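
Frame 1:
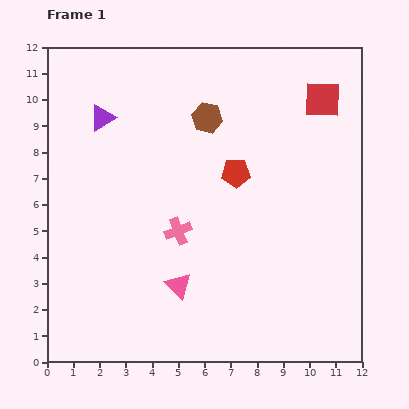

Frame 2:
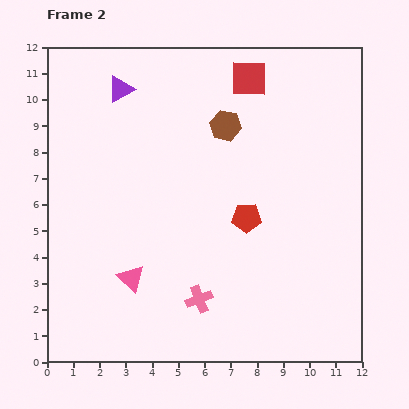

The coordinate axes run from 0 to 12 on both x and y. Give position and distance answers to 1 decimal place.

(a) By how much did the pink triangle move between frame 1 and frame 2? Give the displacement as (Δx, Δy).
(-1.8, 0.3)

The pink triangle was at (5.0, 2.9) in frame 1 and (3.2, 3.2) in frame 2.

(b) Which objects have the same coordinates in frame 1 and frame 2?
none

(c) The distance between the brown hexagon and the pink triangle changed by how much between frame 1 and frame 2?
+0.3

Distance in frame 1: 6.5. Distance in frame 2: 6.8.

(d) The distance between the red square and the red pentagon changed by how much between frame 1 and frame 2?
+1.0

Distance in frame 1: 4.3. Distance in frame 2: 5.3.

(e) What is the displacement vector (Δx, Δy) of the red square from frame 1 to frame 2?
(-2.8, 0.8)

The red square was at (10.5, 10.0) in frame 1 and (7.7, 10.8) in frame 2.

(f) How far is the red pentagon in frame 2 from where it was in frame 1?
1.7

The red pentagon moved from (7.2, 7.2) to (7.6, 5.5), a distance of √(0.4² + 1.7²) ≈ 1.7.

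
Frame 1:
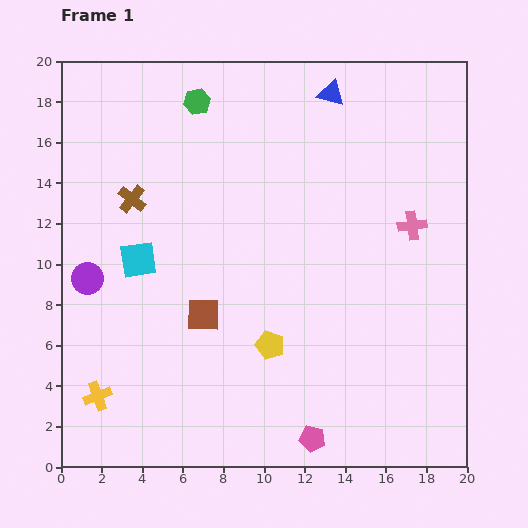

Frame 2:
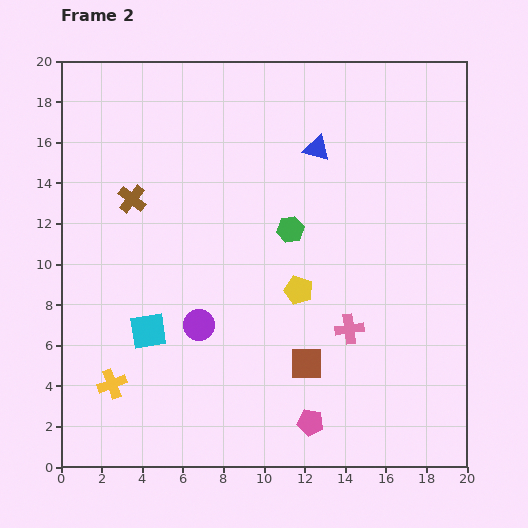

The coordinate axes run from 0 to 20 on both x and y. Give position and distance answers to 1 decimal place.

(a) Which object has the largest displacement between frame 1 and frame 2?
the green hexagon

(moved 7.8; next 6.0)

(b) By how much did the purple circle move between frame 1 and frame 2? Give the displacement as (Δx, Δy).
(5.5, -2.3)

The purple circle was at (1.3, 9.3) in frame 1 and (6.8, 7.0) in frame 2.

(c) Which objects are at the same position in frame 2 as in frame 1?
the brown cross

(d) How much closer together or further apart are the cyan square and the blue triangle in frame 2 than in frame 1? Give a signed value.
-0.3

Distance in frame 1: 12.5. Distance in frame 2: 12.2.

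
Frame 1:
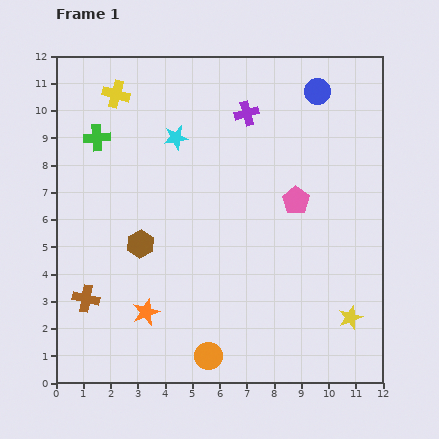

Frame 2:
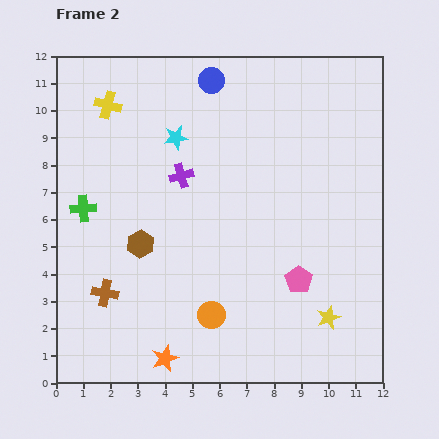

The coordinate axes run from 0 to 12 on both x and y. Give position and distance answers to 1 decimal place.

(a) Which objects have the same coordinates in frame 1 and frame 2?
the brown hexagon, the cyan star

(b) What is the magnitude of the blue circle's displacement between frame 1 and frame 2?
3.9

The blue circle moved from (9.6, 10.7) to (5.7, 11.1), a distance of √(3.9² + 0.4²) ≈ 3.9.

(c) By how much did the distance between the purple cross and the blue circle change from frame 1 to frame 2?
+1.0

Distance in frame 1: 2.7. Distance in frame 2: 3.7.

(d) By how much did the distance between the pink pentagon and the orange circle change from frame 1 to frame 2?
-3.0

Distance in frame 1: 6.5. Distance in frame 2: 3.5.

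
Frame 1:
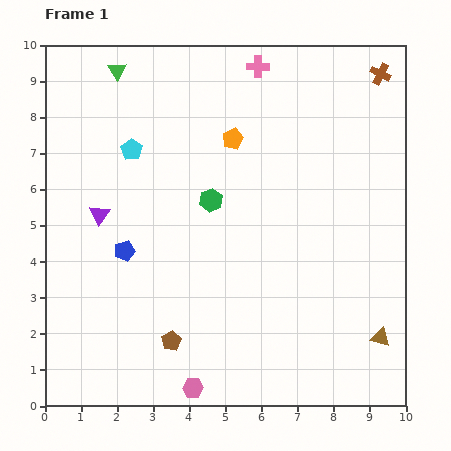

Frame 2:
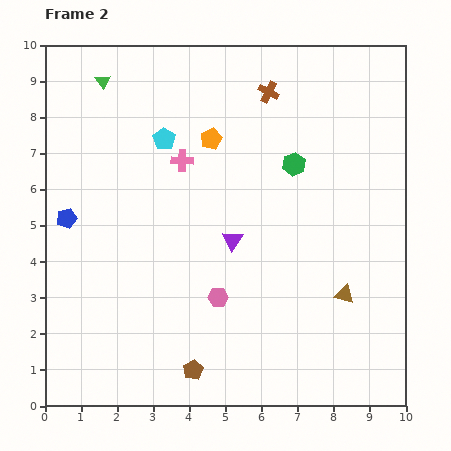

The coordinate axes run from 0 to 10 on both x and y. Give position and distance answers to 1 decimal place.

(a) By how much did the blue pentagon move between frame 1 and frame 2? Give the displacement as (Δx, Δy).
(-1.6, 0.9)

The blue pentagon was at (2.2, 4.3) in frame 1 and (0.6, 5.2) in frame 2.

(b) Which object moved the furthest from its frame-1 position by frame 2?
the purple triangle

(moved 3.8; next 3.3)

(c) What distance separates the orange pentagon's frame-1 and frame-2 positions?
0.6

The orange pentagon moved from (5.2, 7.4) to (4.6, 7.4), a distance of √(0.6² + 0.0²) ≈ 0.6.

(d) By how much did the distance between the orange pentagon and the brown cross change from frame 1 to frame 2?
-2.4

Distance in frame 1: 4.5. Distance in frame 2: 2.1.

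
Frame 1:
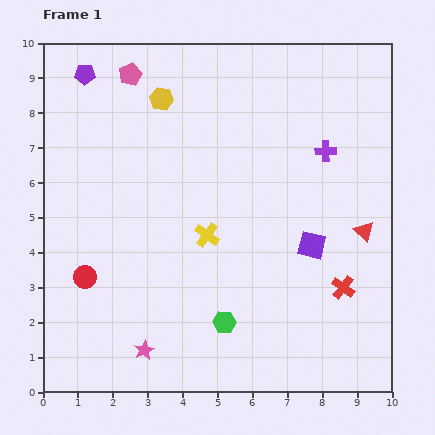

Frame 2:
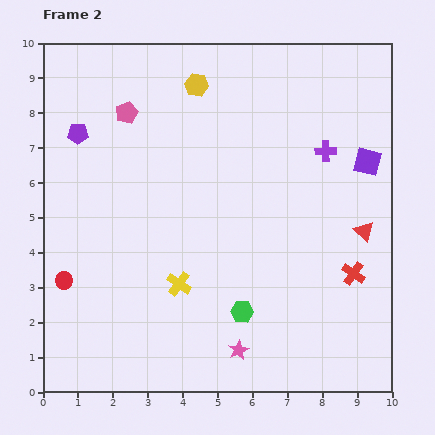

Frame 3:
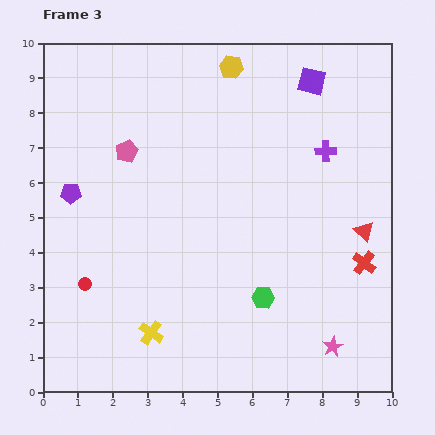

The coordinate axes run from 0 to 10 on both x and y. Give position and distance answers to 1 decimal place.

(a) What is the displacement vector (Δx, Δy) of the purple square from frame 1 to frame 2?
(1.6, 2.4)

The purple square was at (7.7, 4.2) in frame 1 and (9.3, 6.6) in frame 2.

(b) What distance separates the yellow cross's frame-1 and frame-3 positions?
3.2

The yellow cross moved from (4.7, 4.5) to (3.1, 1.7), a distance of √(1.6² + 2.8²) ≈ 3.2.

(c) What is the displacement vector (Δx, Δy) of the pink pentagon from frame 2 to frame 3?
(0.0, -1.1)

The pink pentagon was at (2.4, 8.0) in frame 2 and (2.4, 6.9) in frame 3.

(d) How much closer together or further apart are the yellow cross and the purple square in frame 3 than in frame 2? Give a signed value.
+2.1

Distance in frame 2: 6.4. Distance in frame 3: 8.5.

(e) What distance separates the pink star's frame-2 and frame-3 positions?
2.7

The pink star moved from (5.6, 1.2) to (8.3, 1.3), a distance of √(2.7² + 0.1²) ≈ 2.7.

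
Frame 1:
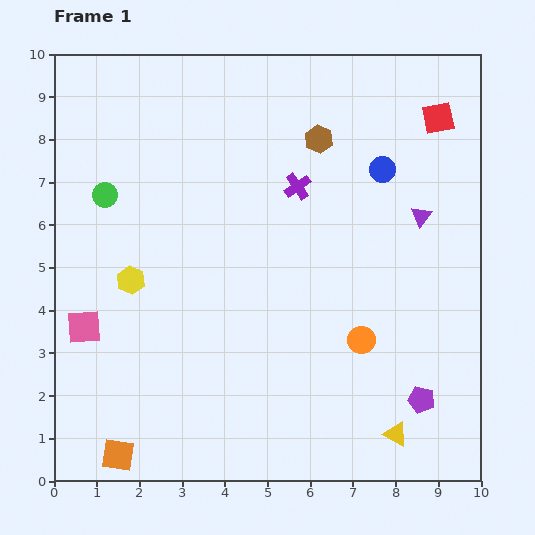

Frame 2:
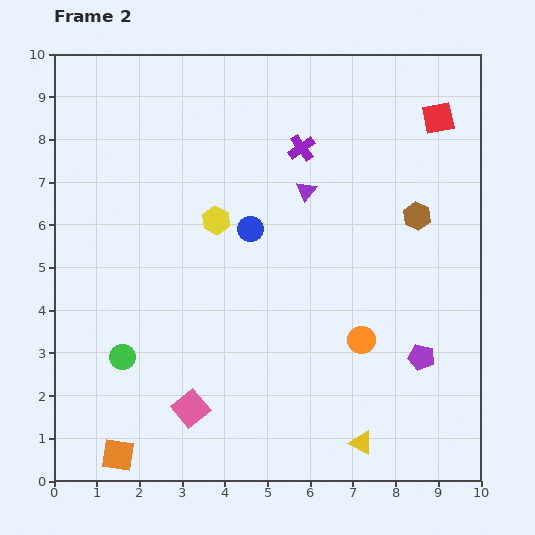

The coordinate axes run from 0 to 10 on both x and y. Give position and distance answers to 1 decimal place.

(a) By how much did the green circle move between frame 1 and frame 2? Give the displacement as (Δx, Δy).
(0.4, -3.8)

The green circle was at (1.2, 6.7) in frame 1 and (1.6, 2.9) in frame 2.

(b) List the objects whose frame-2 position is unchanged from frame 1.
the red square, the orange square, the orange circle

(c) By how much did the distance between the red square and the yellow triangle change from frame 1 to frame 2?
+0.3

Distance in frame 1: 7.5. Distance in frame 2: 7.8.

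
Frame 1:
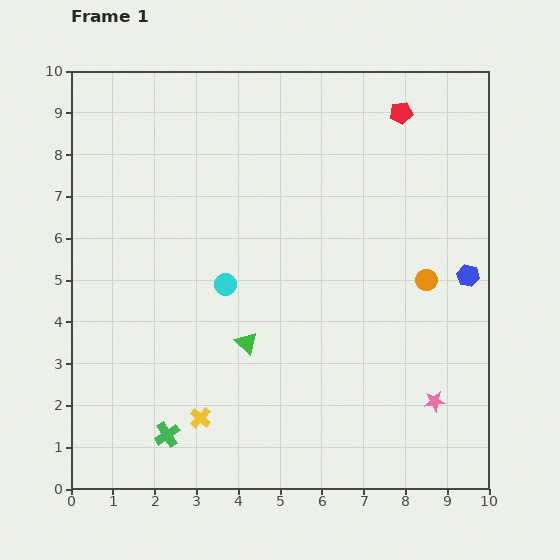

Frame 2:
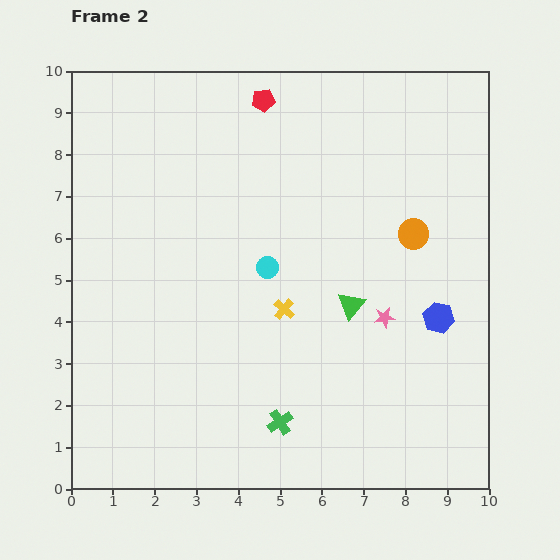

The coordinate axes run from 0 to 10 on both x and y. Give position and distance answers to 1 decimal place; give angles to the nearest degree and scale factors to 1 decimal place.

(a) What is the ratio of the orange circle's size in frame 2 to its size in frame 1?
1.4×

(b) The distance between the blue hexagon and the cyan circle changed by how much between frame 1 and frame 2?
-1.5

Distance in frame 1: 5.8. Distance in frame 2: 4.3.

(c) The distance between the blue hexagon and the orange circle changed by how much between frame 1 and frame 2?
+1.1

Distance in frame 1: 1.0. Distance in frame 2: 2.1.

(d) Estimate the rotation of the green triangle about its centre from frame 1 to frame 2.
26° clockwise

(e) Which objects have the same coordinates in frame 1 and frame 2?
none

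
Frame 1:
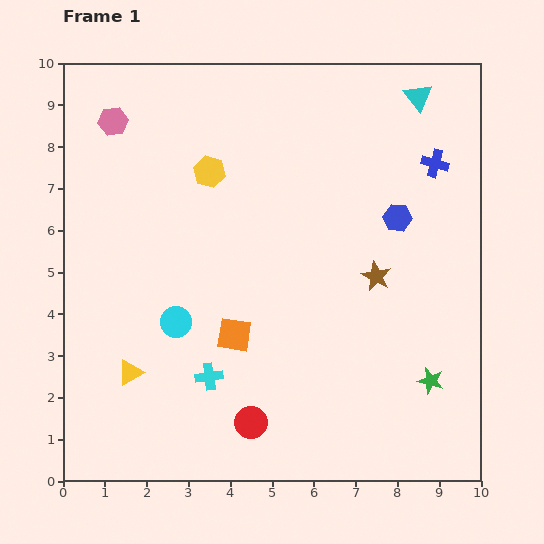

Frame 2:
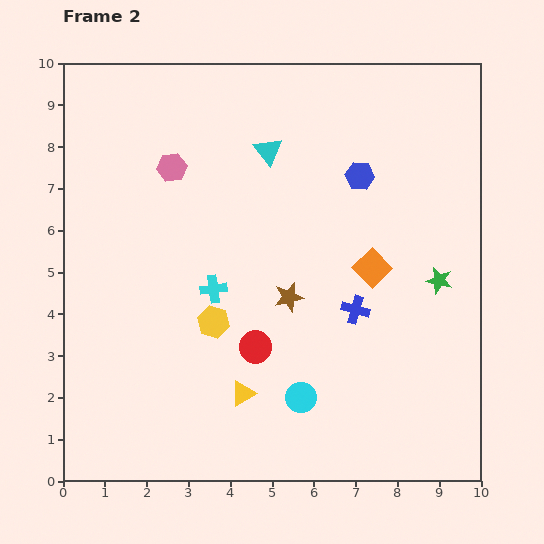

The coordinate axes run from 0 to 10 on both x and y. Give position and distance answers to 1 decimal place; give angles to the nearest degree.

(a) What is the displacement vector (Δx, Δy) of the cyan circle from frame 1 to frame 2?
(3.0, -1.8)

The cyan circle was at (2.7, 3.8) in frame 1 and (5.7, 2.0) in frame 2.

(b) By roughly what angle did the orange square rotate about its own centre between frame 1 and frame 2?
36° clockwise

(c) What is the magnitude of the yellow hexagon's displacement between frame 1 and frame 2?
3.6

The yellow hexagon moved from (3.5, 7.4) to (3.6, 3.8), a distance of √(0.1² + 3.6²) ≈ 3.6.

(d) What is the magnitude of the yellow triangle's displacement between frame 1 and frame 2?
2.7

The yellow triangle moved from (1.6, 2.6) to (4.3, 2.1), a distance of √(2.7² + 0.5²) ≈ 2.7.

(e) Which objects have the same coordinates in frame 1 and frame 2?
none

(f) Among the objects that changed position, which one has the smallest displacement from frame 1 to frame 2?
the blue hexagon

(moved 1.3)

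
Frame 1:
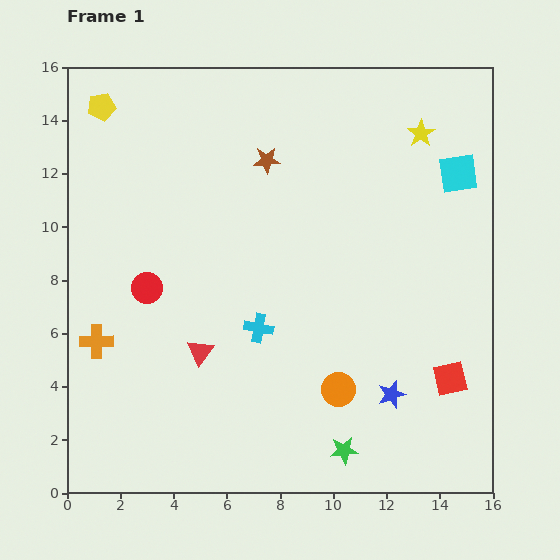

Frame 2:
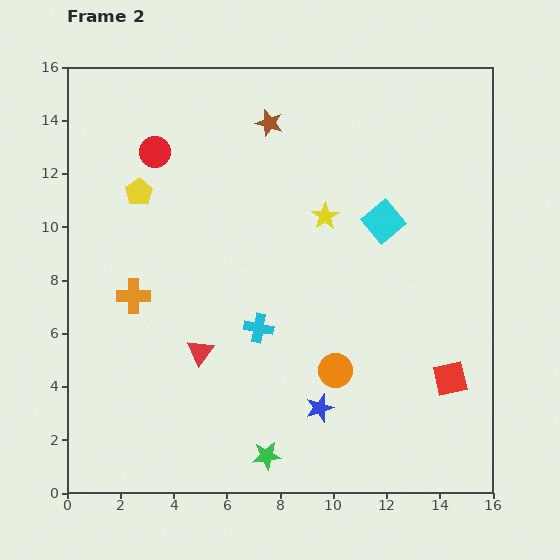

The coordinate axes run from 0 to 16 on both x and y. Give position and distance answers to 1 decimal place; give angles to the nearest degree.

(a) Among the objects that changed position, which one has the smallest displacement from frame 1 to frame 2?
the orange circle

(moved 0.7)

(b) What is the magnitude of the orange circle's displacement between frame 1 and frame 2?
0.7

The orange circle moved from (10.2, 3.9) to (10.1, 4.6), a distance of √(0.1² + 0.7²) ≈ 0.7.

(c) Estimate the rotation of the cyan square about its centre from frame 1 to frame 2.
32° counter-clockwise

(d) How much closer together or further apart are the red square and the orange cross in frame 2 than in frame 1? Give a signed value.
-1.1

Distance in frame 1: 13.4. Distance in frame 2: 12.3.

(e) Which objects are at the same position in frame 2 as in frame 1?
the cyan cross, the red triangle, the red square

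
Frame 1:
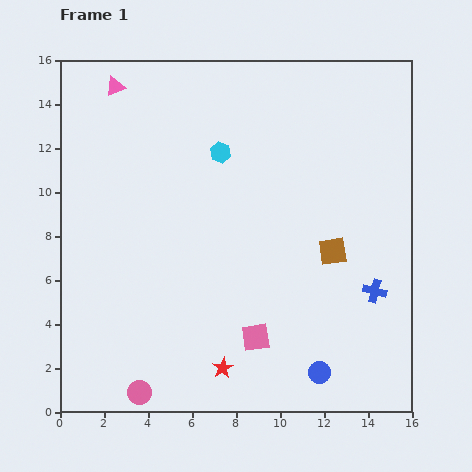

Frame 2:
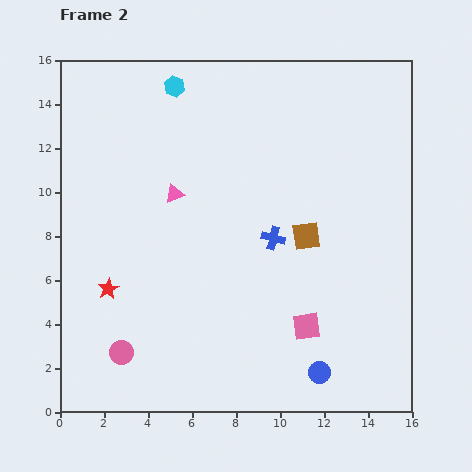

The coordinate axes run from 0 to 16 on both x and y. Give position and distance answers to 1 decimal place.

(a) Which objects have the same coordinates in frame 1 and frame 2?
the blue circle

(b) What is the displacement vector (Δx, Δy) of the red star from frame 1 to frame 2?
(-5.2, 3.6)

The red star was at (7.4, 2.0) in frame 1 and (2.2, 5.6) in frame 2.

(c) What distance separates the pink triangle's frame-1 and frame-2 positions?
5.6

The pink triangle moved from (2.5, 14.8) to (5.2, 9.9), a distance of √(2.7² + 4.9²) ≈ 5.6.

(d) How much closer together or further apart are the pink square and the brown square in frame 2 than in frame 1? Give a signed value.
-1.1

Distance in frame 1: 5.2. Distance in frame 2: 4.1.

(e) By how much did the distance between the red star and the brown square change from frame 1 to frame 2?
+2.0

Distance in frame 1: 7.3. Distance in frame 2: 9.3.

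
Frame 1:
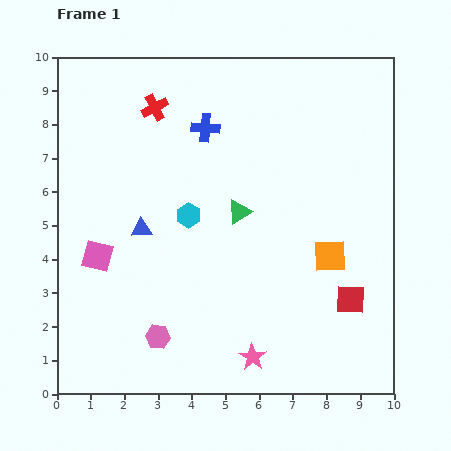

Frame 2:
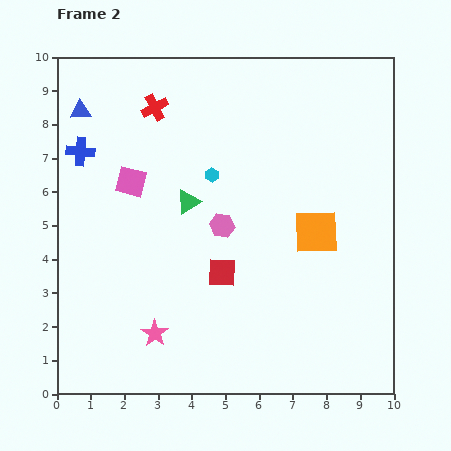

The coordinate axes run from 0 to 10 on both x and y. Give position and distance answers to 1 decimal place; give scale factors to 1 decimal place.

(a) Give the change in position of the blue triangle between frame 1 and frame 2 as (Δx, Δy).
(-1.8, 3.5)

The blue triangle was at (2.5, 4.9) in frame 1 and (0.7, 8.4) in frame 2.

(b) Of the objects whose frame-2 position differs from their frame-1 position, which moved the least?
the orange square

(moved 0.8)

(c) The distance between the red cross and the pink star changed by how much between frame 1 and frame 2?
-1.2

Distance in frame 1: 7.9. Distance in frame 2: 6.7.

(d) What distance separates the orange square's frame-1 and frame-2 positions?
0.8

The orange square moved from (8.1, 4.1) to (7.7, 4.8), a distance of √(0.4² + 0.7²) ≈ 0.8.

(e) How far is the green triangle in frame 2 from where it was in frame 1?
1.5

The green triangle moved from (5.4, 5.4) to (3.9, 5.7), a distance of √(1.5² + 0.3²) ≈ 1.5.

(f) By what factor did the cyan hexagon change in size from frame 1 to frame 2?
0.6×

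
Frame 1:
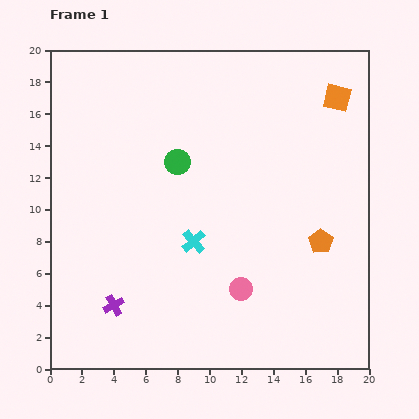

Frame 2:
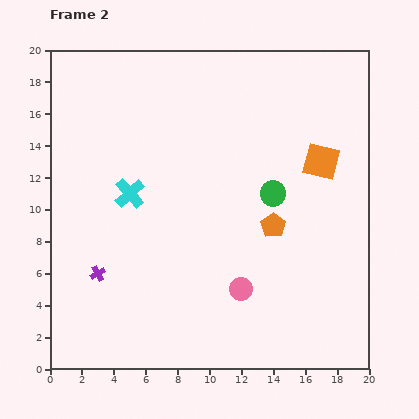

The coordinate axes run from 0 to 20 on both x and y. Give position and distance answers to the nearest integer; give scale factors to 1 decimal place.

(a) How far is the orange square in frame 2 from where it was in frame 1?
4

The orange square moved from (18, 17) to (17, 13), a distance of √(1² + 4²) ≈ 4.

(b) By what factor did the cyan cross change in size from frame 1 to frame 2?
1.3×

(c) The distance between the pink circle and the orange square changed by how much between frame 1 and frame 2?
-4

Distance in frame 1: 13. Distance in frame 2: 9.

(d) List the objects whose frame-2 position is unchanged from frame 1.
the pink circle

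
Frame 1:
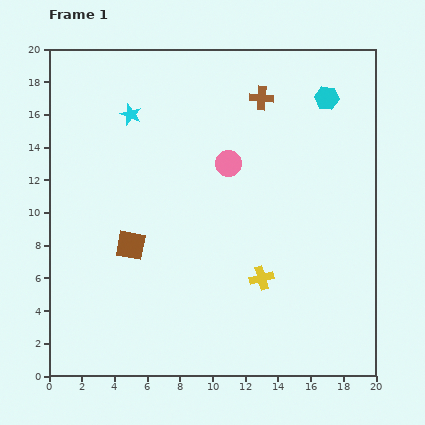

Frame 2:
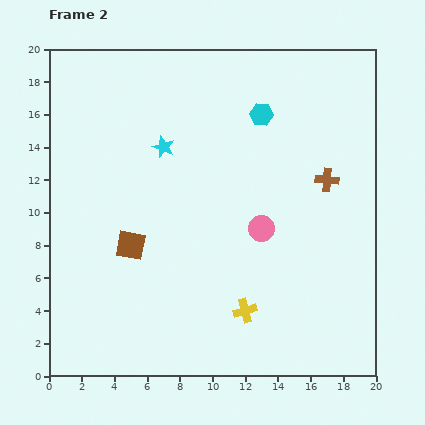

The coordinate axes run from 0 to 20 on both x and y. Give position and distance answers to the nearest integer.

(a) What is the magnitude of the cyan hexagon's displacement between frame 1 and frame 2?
4

The cyan hexagon moved from (17, 17) to (13, 16), a distance of √(4² + 1²) ≈ 4.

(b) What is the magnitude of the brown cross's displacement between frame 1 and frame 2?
6

The brown cross moved from (13, 17) to (17, 12), a distance of √(4² + 5²) ≈ 6.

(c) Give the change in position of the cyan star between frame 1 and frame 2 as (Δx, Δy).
(2, -2)

The cyan star was at (5, 16) in frame 1 and (7, 14) in frame 2.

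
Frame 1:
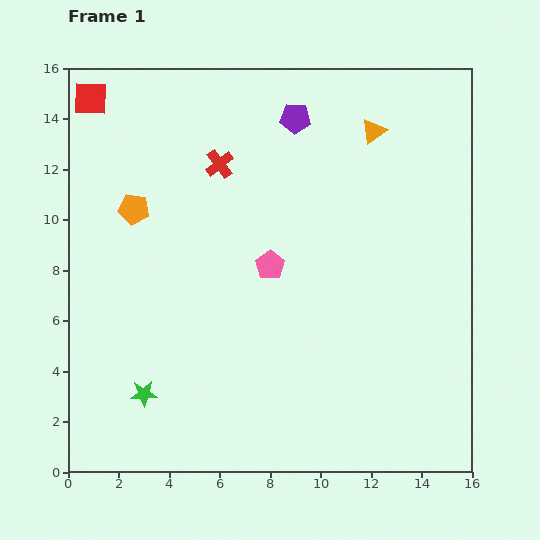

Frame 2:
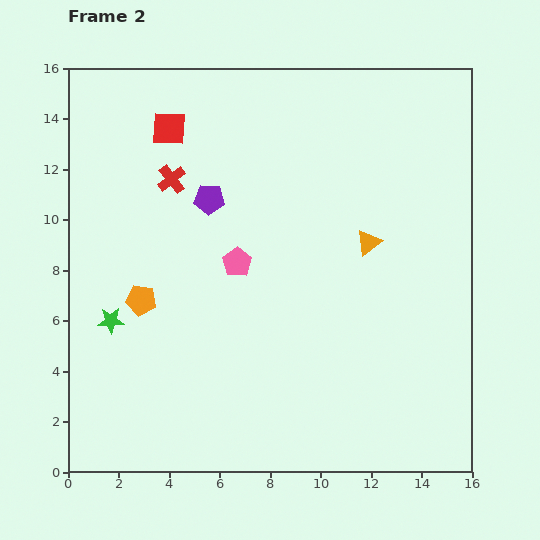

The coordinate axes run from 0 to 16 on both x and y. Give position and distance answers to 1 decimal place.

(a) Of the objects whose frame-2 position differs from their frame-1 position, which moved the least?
the pink pentagon

(moved 1.3)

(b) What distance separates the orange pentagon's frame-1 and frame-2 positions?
3.6

The orange pentagon moved from (2.6, 10.4) to (2.9, 6.8), a distance of √(0.3² + 3.6²) ≈ 3.6.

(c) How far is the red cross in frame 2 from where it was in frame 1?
2.0

The red cross moved from (6.0, 12.2) to (4.1, 11.6), a distance of √(1.9² + 0.6²) ≈ 2.0.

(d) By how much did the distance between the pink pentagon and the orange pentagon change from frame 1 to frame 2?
-1.7

Distance in frame 1: 5.8. Distance in frame 2: 4.1.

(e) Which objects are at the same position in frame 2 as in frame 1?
none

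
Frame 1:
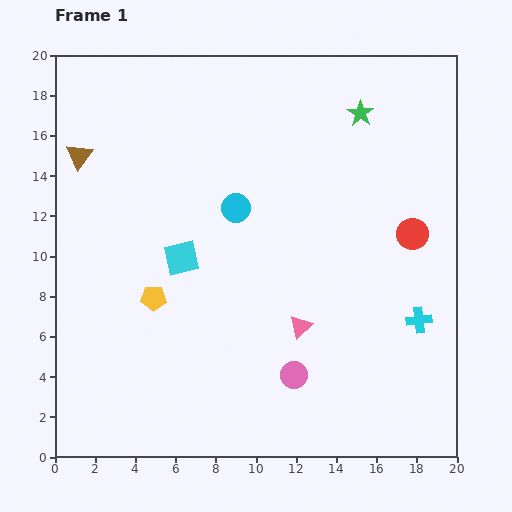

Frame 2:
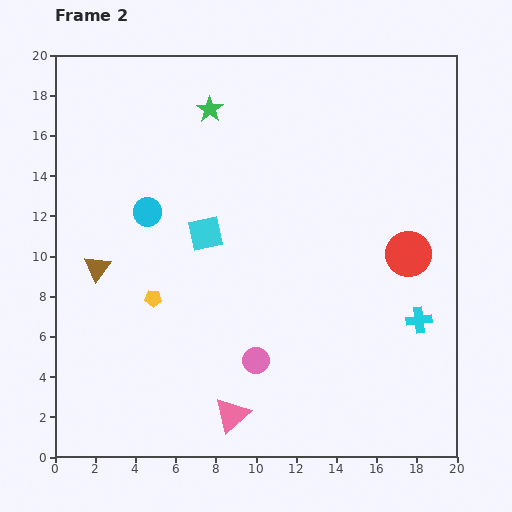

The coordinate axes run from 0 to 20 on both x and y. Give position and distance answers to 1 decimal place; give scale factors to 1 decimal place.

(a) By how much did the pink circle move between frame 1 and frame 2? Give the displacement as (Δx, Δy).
(-1.9, 0.7)

The pink circle was at (11.9, 4.1) in frame 1 and (10.0, 4.8) in frame 2.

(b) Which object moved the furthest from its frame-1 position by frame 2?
the green star

(moved 7.5; next 5.7)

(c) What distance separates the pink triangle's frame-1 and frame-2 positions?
5.6

The pink triangle moved from (12.2, 6.5) to (8.8, 2.1), a distance of √(3.4² + 4.4²) ≈ 5.6.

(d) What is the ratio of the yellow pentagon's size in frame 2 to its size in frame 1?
0.7×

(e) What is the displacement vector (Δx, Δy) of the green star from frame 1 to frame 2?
(-7.5, 0.2)

The green star was at (15.2, 17.1) in frame 1 and (7.7, 17.3) in frame 2.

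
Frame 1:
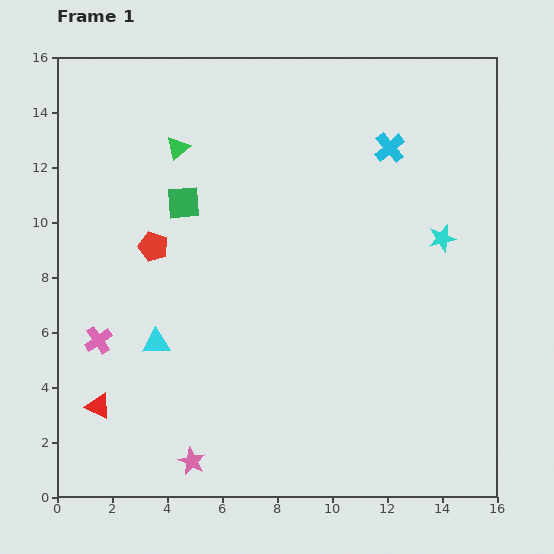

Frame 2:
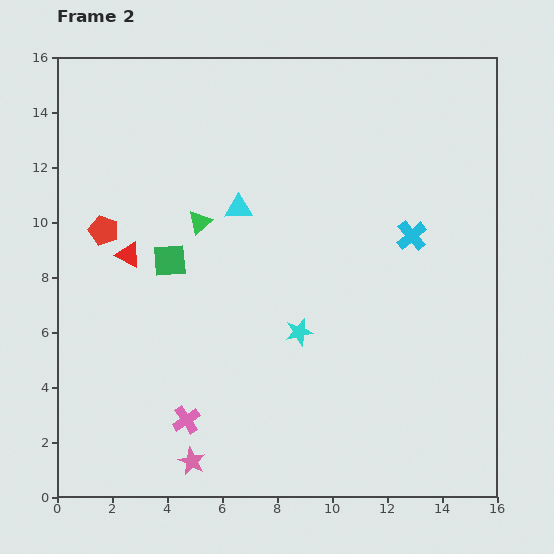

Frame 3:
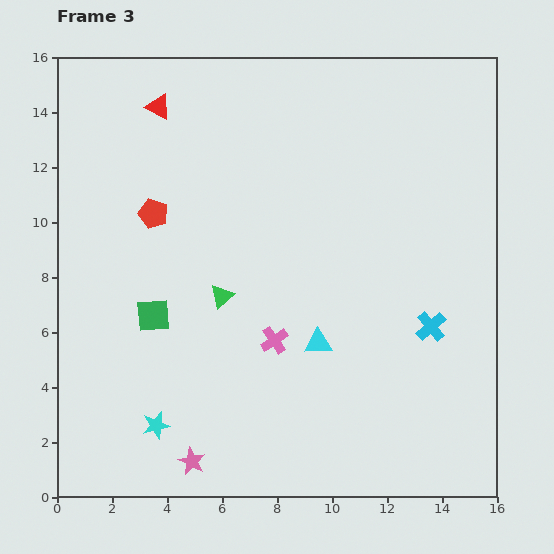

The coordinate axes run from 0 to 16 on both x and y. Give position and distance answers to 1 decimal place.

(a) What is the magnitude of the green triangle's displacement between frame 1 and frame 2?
2.8

The green triangle moved from (4.4, 12.7) to (5.2, 10.0), a distance of √(0.8² + 2.7²) ≈ 2.8.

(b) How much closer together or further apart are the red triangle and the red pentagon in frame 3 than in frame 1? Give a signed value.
-2.2

Distance in frame 1: 6.1. Distance in frame 3: 3.9.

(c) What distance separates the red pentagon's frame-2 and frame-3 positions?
1.9

The red pentagon moved from (1.7, 9.7) to (3.5, 10.3), a distance of √(1.8² + 0.6²) ≈ 1.9.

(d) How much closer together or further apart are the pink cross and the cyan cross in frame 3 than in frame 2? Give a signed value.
-4.9

Distance in frame 2: 10.6. Distance in frame 3: 5.7.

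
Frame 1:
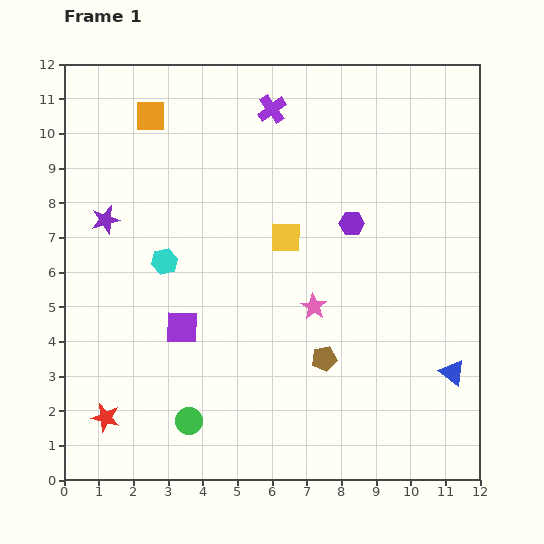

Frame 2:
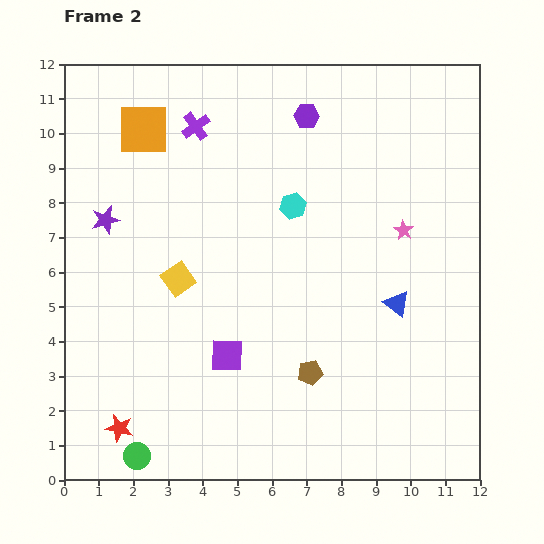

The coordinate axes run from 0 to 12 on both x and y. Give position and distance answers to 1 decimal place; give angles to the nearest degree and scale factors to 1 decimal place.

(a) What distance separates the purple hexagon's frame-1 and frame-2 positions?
3.4

The purple hexagon moved from (8.3, 7.4) to (7.0, 10.5), a distance of √(1.3² + 3.1²) ≈ 3.4.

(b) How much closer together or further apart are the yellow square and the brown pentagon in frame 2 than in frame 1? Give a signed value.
+1.0

Distance in frame 1: 3.7. Distance in frame 2: 4.7.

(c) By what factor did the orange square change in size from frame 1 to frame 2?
1.7×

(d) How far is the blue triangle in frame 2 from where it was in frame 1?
2.6

The blue triangle moved from (11.2, 3.1) to (9.6, 5.1), a distance of √(1.6² + 2.0²) ≈ 2.6.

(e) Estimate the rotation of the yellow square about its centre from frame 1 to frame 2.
36° counter-clockwise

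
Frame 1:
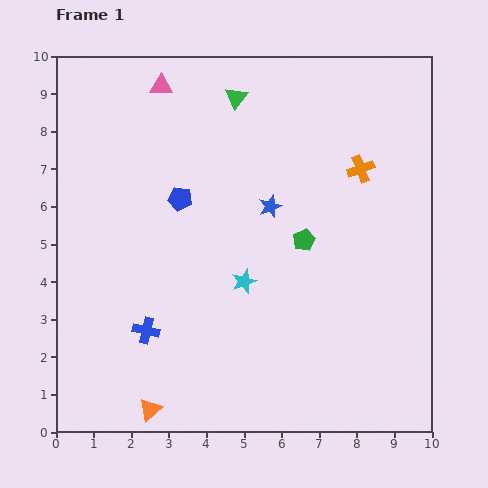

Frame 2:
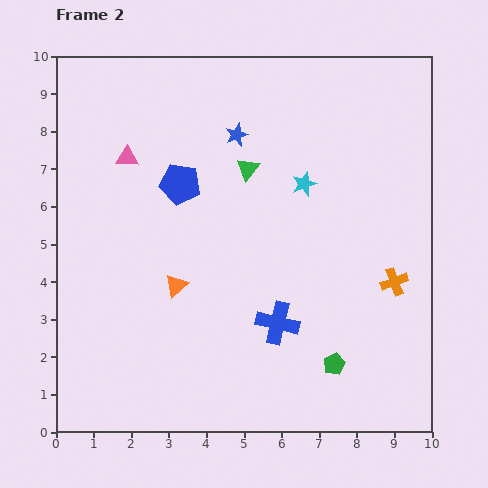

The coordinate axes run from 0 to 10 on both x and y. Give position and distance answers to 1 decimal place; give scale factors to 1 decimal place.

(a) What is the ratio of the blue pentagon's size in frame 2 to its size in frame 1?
1.7×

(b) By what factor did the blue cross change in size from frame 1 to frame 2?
1.6×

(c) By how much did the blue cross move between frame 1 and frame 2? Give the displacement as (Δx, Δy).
(3.5, 0.2)

The blue cross was at (2.4, 2.7) in frame 1 and (5.9, 2.9) in frame 2.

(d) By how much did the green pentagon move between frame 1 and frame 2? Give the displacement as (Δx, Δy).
(0.8, -3.3)

The green pentagon was at (6.6, 5.1) in frame 1 and (7.4, 1.8) in frame 2.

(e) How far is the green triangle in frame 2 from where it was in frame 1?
1.9

The green triangle moved from (4.8, 8.9) to (5.1, 7.0), a distance of √(0.3² + 1.9²) ≈ 1.9.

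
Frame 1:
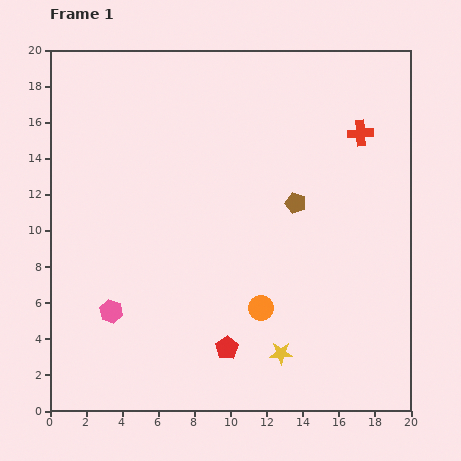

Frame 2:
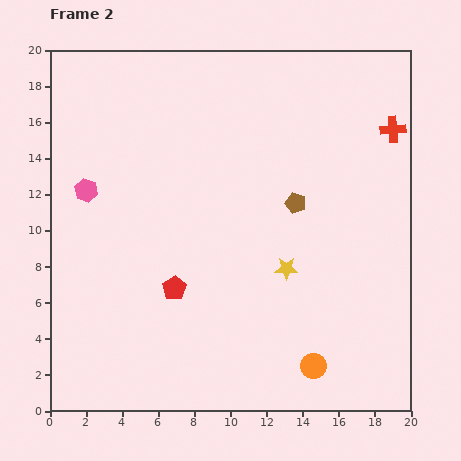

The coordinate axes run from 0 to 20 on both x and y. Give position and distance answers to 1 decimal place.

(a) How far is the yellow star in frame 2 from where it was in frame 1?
4.7

The yellow star moved from (12.8, 3.2) to (13.1, 7.9), a distance of √(0.3² + 4.7²) ≈ 4.7.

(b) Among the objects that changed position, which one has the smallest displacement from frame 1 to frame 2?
the red cross

(moved 1.8)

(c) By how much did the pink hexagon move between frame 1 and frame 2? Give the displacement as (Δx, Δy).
(-1.4, 6.7)

The pink hexagon was at (3.4, 5.5) in frame 1 and (2.0, 12.2) in frame 2.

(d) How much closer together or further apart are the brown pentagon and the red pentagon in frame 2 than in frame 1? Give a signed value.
-0.7

Distance in frame 1: 8.9. Distance in frame 2: 8.2.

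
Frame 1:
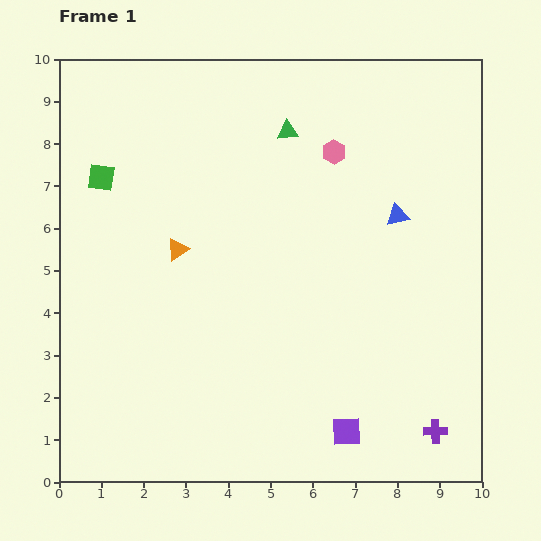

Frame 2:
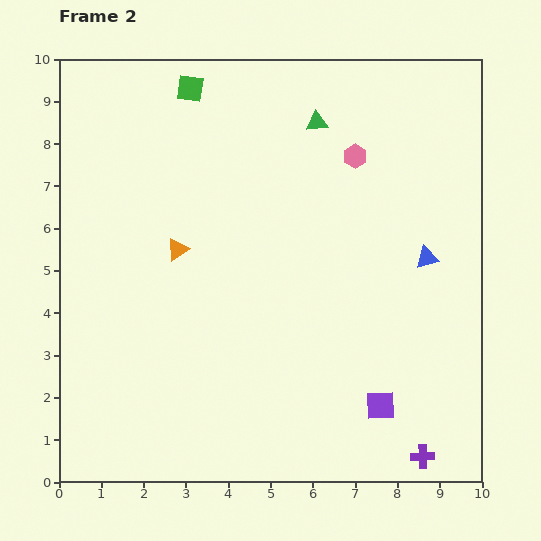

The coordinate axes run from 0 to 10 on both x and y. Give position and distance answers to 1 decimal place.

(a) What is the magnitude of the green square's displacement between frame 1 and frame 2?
3.0

The green square moved from (1.0, 7.2) to (3.1, 9.3), a distance of √(2.1² + 2.1²) ≈ 3.0.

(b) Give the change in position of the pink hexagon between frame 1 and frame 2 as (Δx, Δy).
(0.5, -0.1)

The pink hexagon was at (6.5, 7.8) in frame 1 and (7.0, 7.7) in frame 2.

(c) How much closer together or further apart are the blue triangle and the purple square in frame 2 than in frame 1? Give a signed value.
-1.5

Distance in frame 1: 5.2. Distance in frame 2: 3.7.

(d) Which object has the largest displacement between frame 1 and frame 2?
the green square

(moved 3.0; next 1.2)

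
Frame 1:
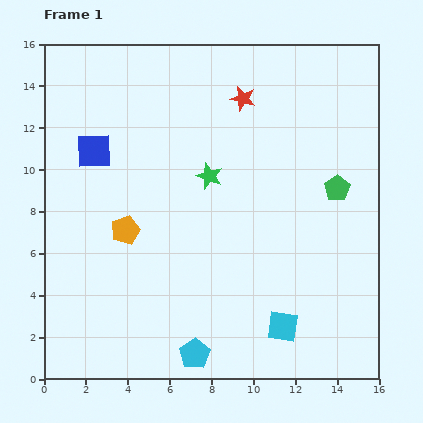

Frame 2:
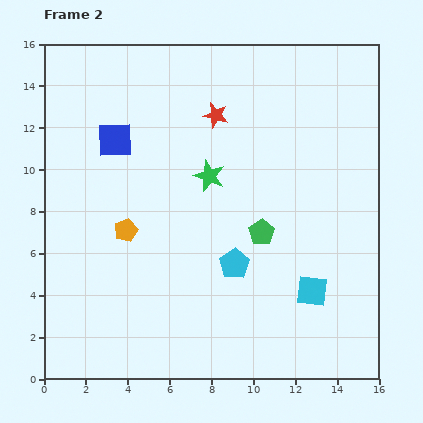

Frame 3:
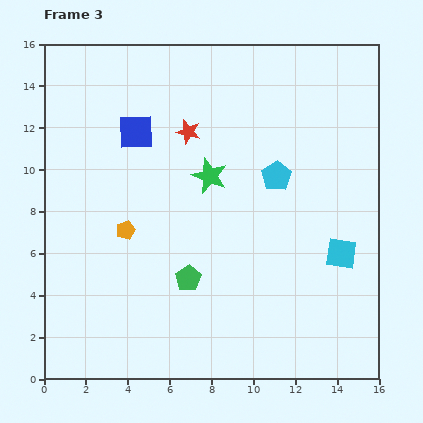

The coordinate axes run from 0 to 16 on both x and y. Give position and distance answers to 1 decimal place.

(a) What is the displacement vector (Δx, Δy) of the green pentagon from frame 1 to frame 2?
(-3.6, -2.1)

The green pentagon was at (14.0, 9.1) in frame 1 and (10.4, 7.0) in frame 2.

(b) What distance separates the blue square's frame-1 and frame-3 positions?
2.2

The blue square moved from (2.4, 10.9) to (4.4, 11.8), a distance of √(2.0² + 0.9²) ≈ 2.2.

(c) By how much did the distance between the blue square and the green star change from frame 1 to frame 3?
-1.5

Distance in frame 1: 5.6. Distance in frame 3: 4.1.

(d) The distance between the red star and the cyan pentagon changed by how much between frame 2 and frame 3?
-2.5

Distance in frame 2: 7.2. Distance in frame 3: 4.7.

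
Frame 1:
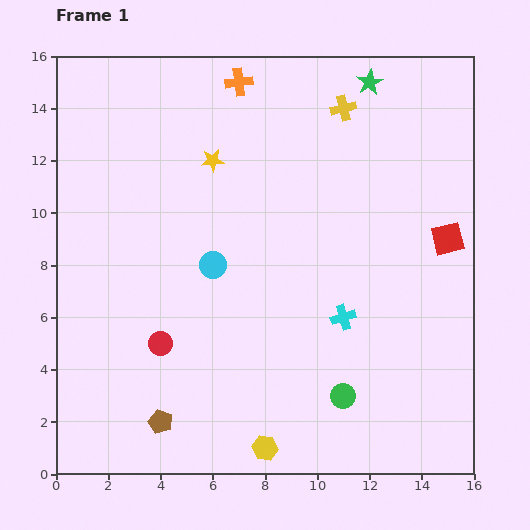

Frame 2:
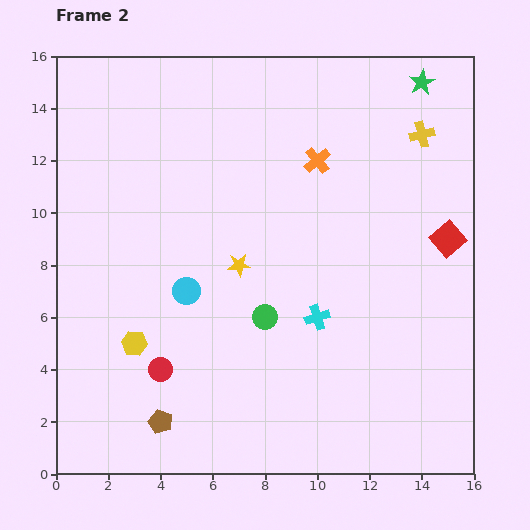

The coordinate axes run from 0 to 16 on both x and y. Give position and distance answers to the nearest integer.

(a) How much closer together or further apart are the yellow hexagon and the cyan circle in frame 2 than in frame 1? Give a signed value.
-4

Distance in frame 1: 7. Distance in frame 2: 3.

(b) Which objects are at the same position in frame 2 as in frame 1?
the red square, the brown pentagon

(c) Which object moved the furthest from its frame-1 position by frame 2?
the yellow hexagon

(moved 6; next 4)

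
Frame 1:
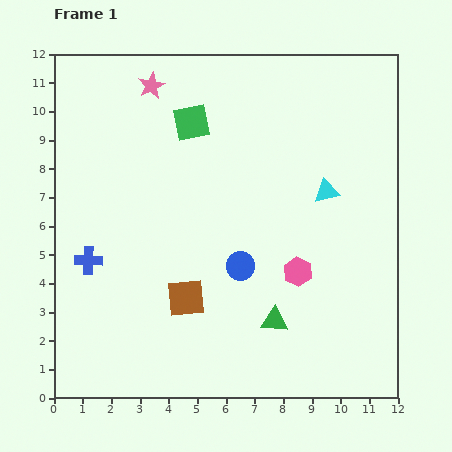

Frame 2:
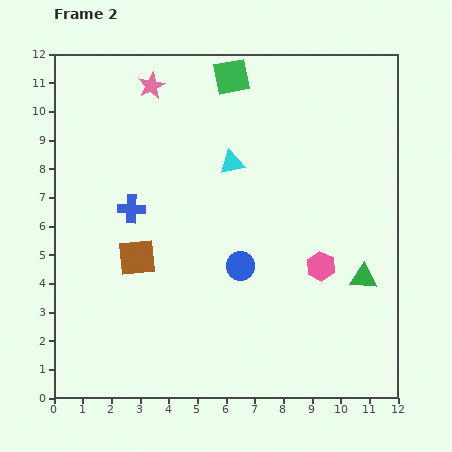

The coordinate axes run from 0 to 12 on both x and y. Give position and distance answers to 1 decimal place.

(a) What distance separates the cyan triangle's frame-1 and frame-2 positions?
3.4

The cyan triangle moved from (9.5, 7.2) to (6.2, 8.2), a distance of √(3.3² + 1.0²) ≈ 3.4.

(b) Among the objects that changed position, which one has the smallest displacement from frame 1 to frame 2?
the pink hexagon

(moved 0.8)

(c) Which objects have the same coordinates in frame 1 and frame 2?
the blue circle, the pink star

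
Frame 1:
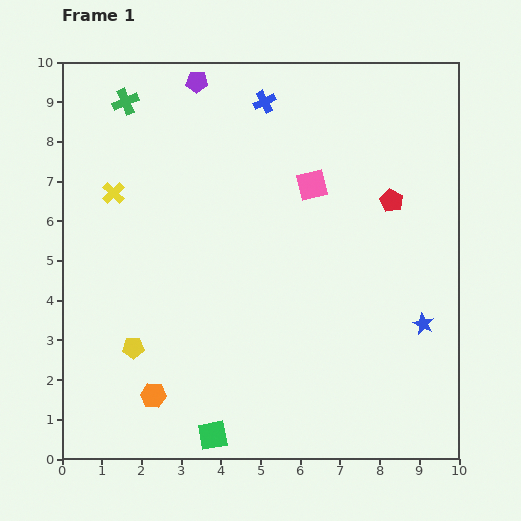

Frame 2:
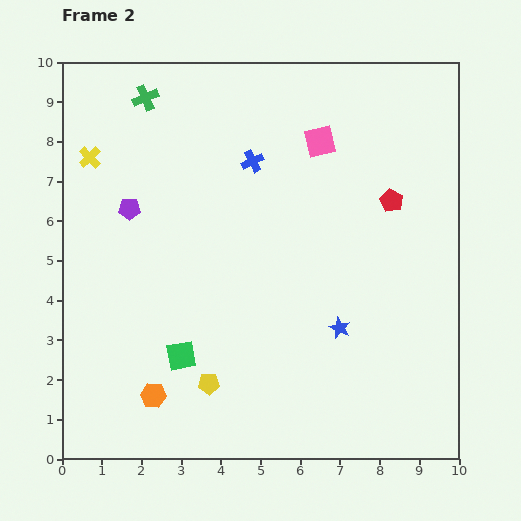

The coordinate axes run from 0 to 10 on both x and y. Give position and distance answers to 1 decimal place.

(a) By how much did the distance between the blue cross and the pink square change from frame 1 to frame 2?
-0.6

Distance in frame 1: 2.4. Distance in frame 2: 1.8.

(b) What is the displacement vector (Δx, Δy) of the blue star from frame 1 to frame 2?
(-2.1, -0.1)

The blue star was at (9.1, 3.4) in frame 1 and (7.0, 3.3) in frame 2.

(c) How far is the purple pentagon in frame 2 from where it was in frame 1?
3.6

The purple pentagon moved from (3.4, 9.5) to (1.7, 6.3), a distance of √(1.7² + 3.2²) ≈ 3.6.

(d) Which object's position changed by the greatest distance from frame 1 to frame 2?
the purple pentagon

(moved 3.6; next 2.2)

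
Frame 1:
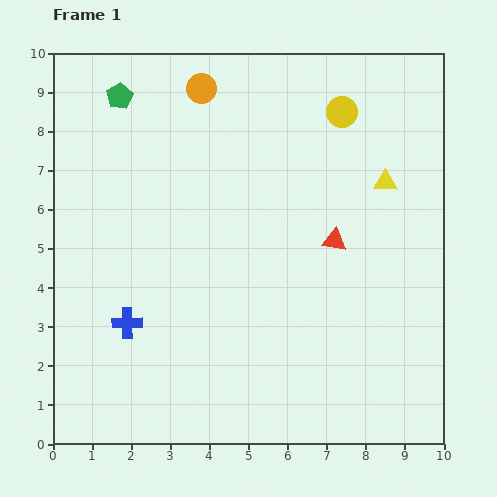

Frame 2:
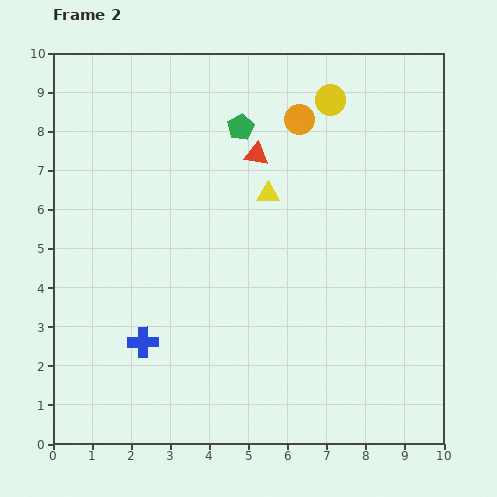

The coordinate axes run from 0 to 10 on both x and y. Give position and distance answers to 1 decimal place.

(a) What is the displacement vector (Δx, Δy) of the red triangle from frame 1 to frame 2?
(-2.0, 2.2)

The red triangle was at (7.2, 5.2) in frame 1 and (5.2, 7.4) in frame 2.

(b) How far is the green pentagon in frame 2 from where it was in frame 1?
3.2

The green pentagon moved from (1.7, 8.9) to (4.8, 8.1), a distance of √(3.1² + 0.8²) ≈ 3.2.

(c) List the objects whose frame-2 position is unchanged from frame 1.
none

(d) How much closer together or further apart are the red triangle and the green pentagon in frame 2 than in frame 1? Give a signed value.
-5.8

Distance in frame 1: 6.6. Distance in frame 2: 0.8.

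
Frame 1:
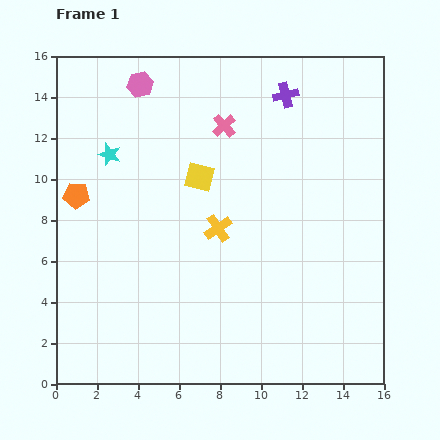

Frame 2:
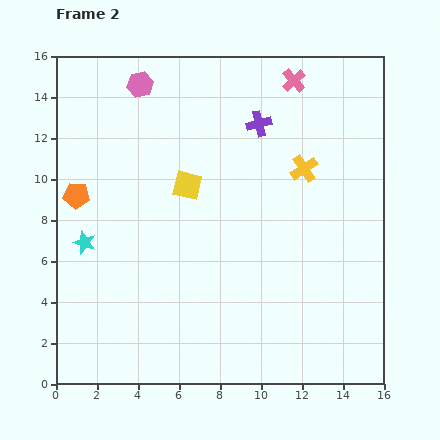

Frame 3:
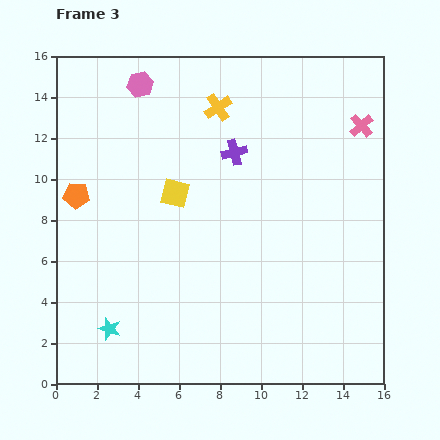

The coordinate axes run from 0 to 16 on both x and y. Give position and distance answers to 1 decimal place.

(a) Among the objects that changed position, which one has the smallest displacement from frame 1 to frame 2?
the yellow square

(moved 0.7)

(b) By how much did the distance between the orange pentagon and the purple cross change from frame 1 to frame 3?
-3.3

Distance in frame 1: 11.3. Distance in frame 3: 8.0.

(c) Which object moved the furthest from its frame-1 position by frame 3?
the cyan star

(moved 8.5; next 6.7)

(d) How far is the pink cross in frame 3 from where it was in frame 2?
4.0

The pink cross moved from (11.6, 14.8) to (14.9, 12.6), a distance of √(3.3² + 2.2²) ≈ 4.0.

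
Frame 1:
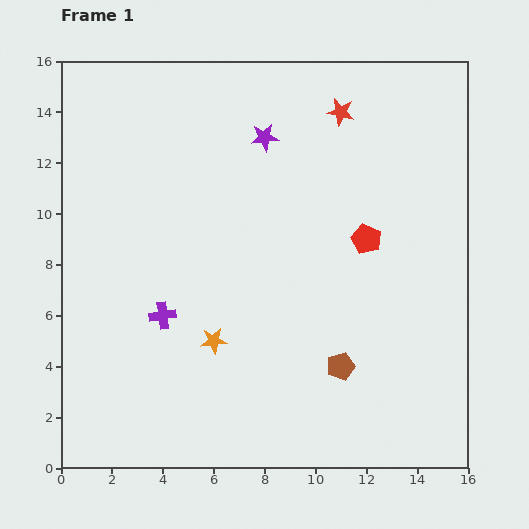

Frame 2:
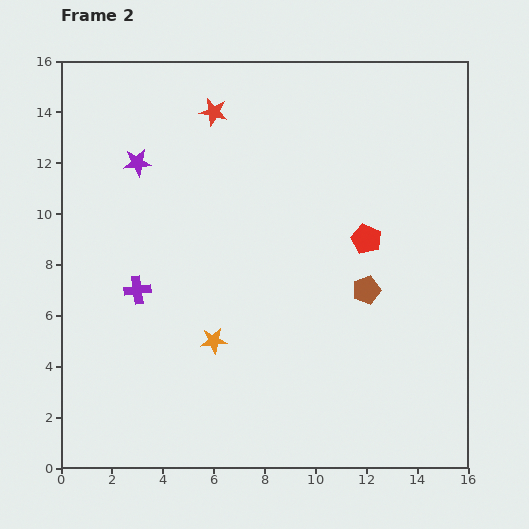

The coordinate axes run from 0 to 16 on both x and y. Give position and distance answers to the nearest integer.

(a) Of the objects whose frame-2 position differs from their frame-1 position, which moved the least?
the purple cross

(moved 1)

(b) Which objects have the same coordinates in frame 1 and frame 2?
the red pentagon, the orange star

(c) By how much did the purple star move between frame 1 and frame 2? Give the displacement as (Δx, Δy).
(-5, -1)

The purple star was at (8, 13) in frame 1 and (3, 12) in frame 2.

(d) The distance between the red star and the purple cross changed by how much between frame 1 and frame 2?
-3

Distance in frame 1: 11. Distance in frame 2: 8.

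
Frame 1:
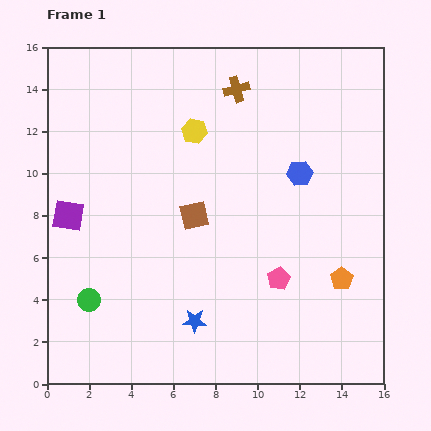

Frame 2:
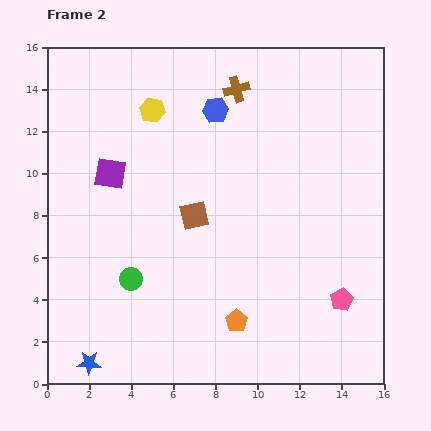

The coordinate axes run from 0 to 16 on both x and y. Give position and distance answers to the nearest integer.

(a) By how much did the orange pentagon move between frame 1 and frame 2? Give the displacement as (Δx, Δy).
(-5, -2)

The orange pentagon was at (14, 5) in frame 1 and (9, 3) in frame 2.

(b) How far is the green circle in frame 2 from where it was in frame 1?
2

The green circle moved from (2, 4) to (4, 5), a distance of √(2² + 1²) ≈ 2.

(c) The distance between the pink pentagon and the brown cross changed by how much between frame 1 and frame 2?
+2

Distance in frame 1: 9. Distance in frame 2: 11.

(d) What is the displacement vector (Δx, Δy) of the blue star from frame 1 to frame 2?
(-5, -2)

The blue star was at (7, 3) in frame 1 and (2, 1) in frame 2.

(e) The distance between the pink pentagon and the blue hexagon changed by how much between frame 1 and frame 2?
+6

Distance in frame 1: 5. Distance in frame 2: 11.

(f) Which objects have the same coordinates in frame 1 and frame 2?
the brown square, the brown cross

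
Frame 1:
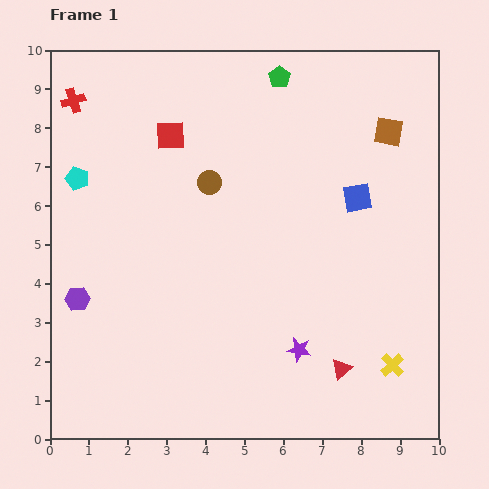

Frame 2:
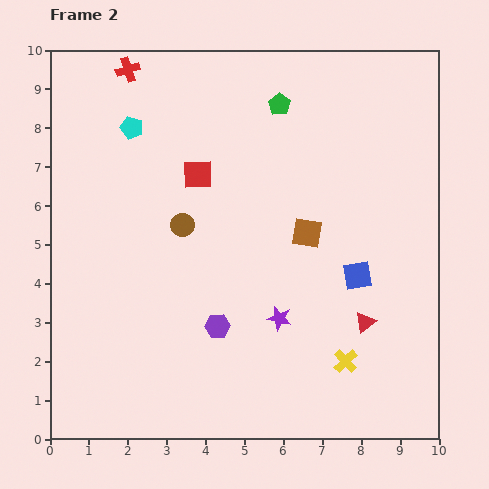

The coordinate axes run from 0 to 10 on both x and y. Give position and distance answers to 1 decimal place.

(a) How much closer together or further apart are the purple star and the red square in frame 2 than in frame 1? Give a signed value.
-2.1

Distance in frame 1: 6.4. Distance in frame 2: 4.3.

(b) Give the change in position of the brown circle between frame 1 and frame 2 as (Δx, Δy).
(-0.7, -1.1)

The brown circle was at (4.1, 6.6) in frame 1 and (3.4, 5.5) in frame 2.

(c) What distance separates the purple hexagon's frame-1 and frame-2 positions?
3.7

The purple hexagon moved from (0.7, 3.6) to (4.3, 2.9), a distance of √(3.6² + 0.7²) ≈ 3.7.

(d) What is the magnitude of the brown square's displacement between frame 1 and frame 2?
3.3

The brown square moved from (8.7, 7.9) to (6.6, 5.3), a distance of √(2.1² + 2.6²) ≈ 3.3.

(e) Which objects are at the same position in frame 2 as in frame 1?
none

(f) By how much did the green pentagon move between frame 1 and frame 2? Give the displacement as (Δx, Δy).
(0.0, -0.7)

The green pentagon was at (5.9, 9.3) in frame 1 and (5.9, 8.6) in frame 2.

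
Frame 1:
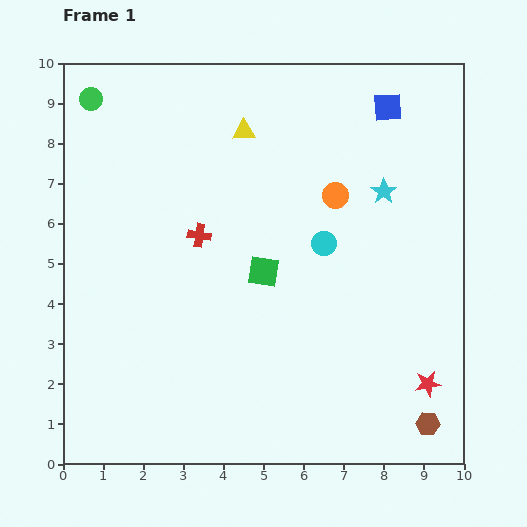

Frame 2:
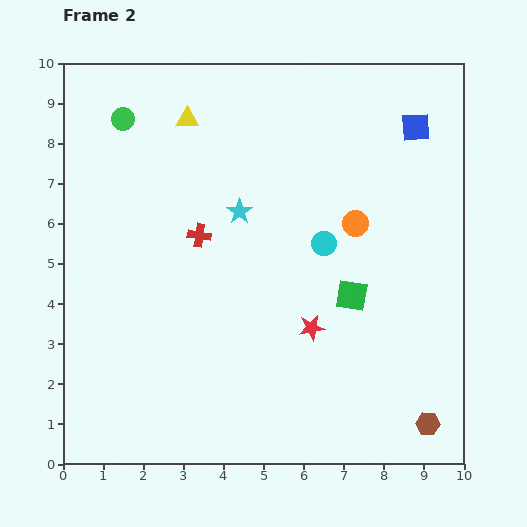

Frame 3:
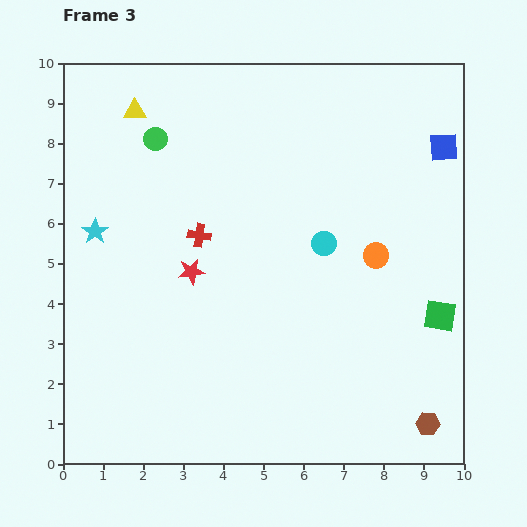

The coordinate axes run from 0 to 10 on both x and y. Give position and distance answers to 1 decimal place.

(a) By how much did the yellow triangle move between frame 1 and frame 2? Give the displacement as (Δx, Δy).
(-1.4, 0.3)

The yellow triangle was at (4.5, 8.3) in frame 1 and (3.1, 8.6) in frame 2.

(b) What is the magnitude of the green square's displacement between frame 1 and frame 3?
4.5

The green square moved from (5.0, 4.8) to (9.4, 3.7), a distance of √(4.4² + 1.1²) ≈ 4.5.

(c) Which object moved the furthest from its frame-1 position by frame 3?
the cyan star

(moved 7.3; next 6.5)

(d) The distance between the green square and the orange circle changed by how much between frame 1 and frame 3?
-0.4

Distance in frame 1: 2.6. Distance in frame 3: 2.2.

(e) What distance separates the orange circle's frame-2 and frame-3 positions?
0.9

The orange circle moved from (7.3, 6.0) to (7.8, 5.2), a distance of √(0.5² + 0.8²) ≈ 0.9.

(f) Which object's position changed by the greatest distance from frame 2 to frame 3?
the cyan star

(moved 3.6; next 3.3)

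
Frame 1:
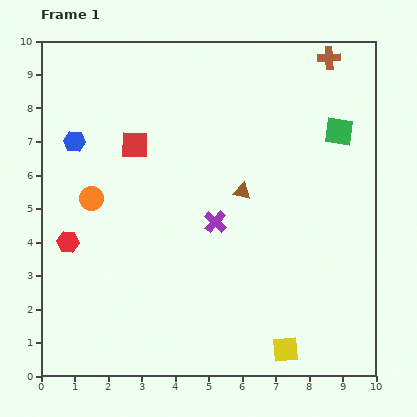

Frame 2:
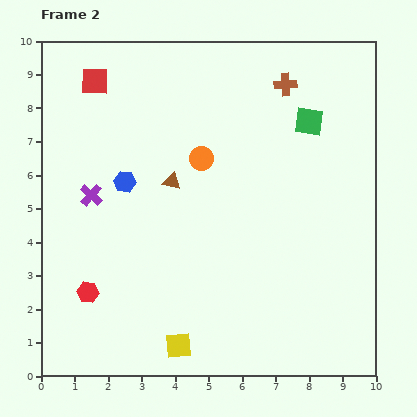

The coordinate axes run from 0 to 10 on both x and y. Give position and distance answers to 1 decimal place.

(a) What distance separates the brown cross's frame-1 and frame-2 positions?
1.5

The brown cross moved from (8.6, 9.5) to (7.3, 8.7), a distance of √(1.3² + 0.8²) ≈ 1.5.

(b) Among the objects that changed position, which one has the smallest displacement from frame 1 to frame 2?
the green square

(moved 0.9)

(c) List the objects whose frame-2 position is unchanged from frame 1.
none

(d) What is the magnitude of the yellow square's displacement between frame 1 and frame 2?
3.2

The yellow square moved from (7.3, 0.8) to (4.1, 0.9), a distance of √(3.2² + 0.1²) ≈ 3.2.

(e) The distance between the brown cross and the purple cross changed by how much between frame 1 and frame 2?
+0.7

Distance in frame 1: 6.0. Distance in frame 2: 6.7.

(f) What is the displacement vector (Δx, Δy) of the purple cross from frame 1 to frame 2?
(-3.7, 0.8)

The purple cross was at (5.2, 4.6) in frame 1 and (1.5, 5.4) in frame 2.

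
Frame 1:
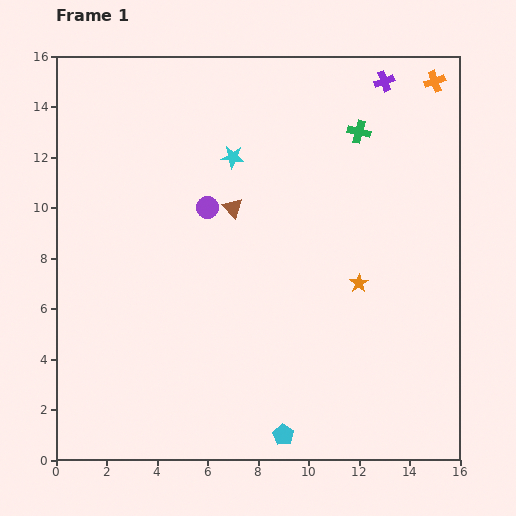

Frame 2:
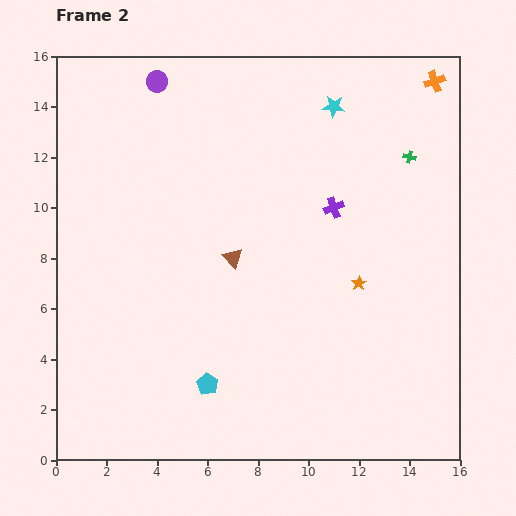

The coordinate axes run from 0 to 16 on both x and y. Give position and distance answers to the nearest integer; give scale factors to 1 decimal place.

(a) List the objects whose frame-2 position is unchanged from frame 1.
the orange cross, the orange star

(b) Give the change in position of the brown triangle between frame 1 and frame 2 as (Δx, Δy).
(0, -2)

The brown triangle was at (7, 10) in frame 1 and (7, 8) in frame 2.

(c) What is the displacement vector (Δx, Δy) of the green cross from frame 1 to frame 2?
(2, -1)

The green cross was at (12, 13) in frame 1 and (14, 12) in frame 2.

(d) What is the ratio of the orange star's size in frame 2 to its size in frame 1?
0.8×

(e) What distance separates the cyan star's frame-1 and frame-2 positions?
4

The cyan star moved from (7, 12) to (11, 14), a distance of √(4² + 2²) ≈ 4.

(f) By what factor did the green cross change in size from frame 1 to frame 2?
0.6×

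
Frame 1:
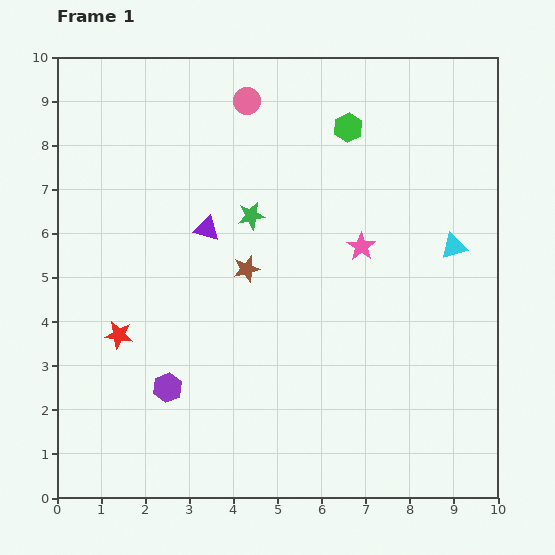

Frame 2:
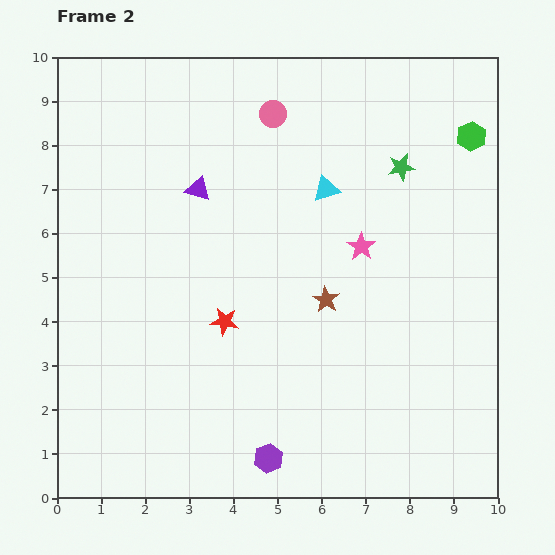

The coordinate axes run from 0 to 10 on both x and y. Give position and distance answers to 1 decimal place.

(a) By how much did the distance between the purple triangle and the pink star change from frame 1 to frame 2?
+0.4

Distance in frame 1: 3.5. Distance in frame 2: 3.9.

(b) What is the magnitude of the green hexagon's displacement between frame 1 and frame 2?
2.8

The green hexagon moved from (6.6, 8.4) to (9.4, 8.2), a distance of √(2.8² + 0.2²) ≈ 2.8.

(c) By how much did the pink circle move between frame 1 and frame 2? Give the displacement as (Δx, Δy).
(0.6, -0.3)

The pink circle was at (4.3, 9.0) in frame 1 and (4.9, 8.7) in frame 2.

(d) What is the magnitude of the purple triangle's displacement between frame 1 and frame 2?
0.9

The purple triangle moved from (3.4, 6.1) to (3.2, 7.0), a distance of √(0.2² + 0.9²) ≈ 0.9.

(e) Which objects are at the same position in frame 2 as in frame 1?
the pink star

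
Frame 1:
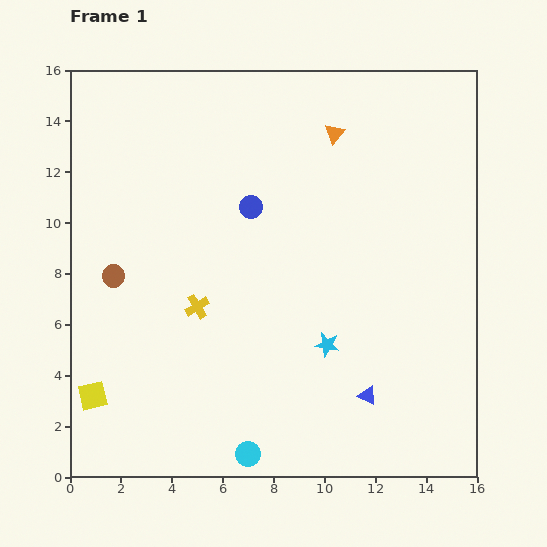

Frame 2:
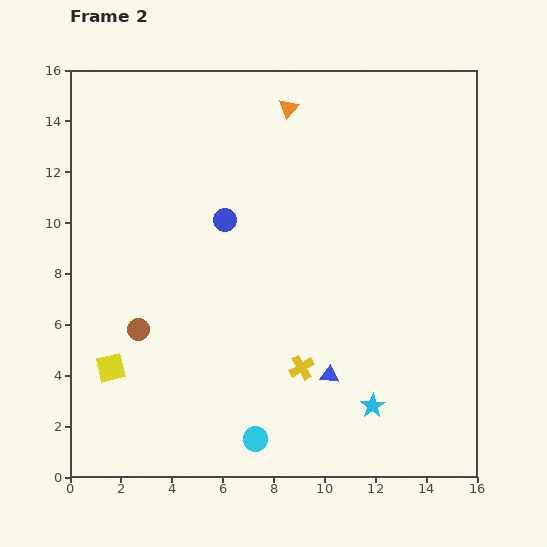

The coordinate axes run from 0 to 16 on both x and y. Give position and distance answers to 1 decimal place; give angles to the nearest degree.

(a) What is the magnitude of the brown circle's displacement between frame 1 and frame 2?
2.3

The brown circle moved from (1.7, 7.9) to (2.7, 5.8), a distance of √(1.0² + 2.1²) ≈ 2.3.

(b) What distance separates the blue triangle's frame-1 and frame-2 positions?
1.7

The blue triangle moved from (11.7, 3.2) to (10.2, 4.0), a distance of √(1.5² + 0.8²) ≈ 1.7.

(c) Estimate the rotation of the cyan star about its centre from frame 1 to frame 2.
28° clockwise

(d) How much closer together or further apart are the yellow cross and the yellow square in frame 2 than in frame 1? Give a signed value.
+2.1

Distance in frame 1: 5.4. Distance in frame 2: 7.5.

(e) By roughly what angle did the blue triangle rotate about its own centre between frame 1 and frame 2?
21° counter-clockwise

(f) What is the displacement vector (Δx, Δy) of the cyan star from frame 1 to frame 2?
(1.8, -2.4)

The cyan star was at (10.1, 5.2) in frame 1 and (11.9, 2.8) in frame 2.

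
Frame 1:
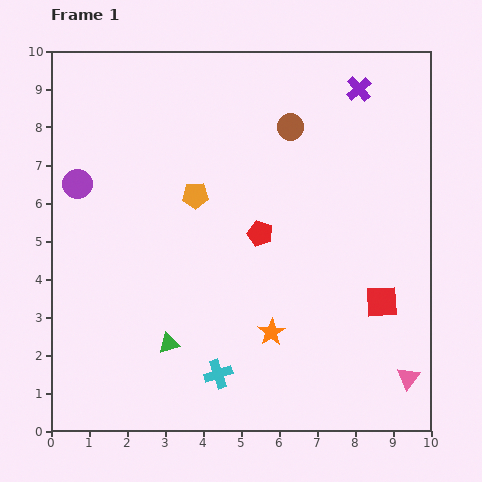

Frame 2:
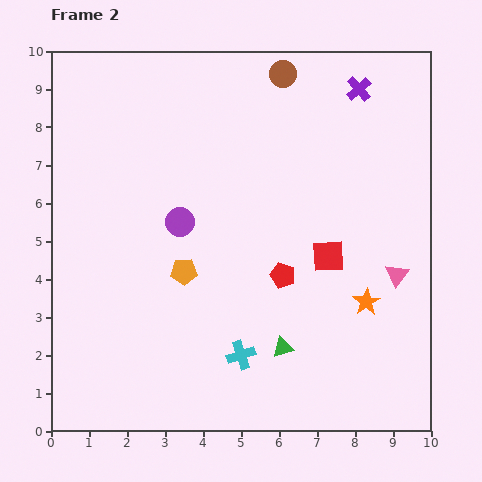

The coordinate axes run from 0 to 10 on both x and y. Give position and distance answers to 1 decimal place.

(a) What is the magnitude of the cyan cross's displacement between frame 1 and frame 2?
0.8

The cyan cross moved from (4.4, 1.5) to (5.0, 2.0), a distance of √(0.6² + 0.5²) ≈ 0.8.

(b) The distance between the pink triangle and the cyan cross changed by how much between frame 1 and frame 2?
-0.4

Distance in frame 1: 5.0. Distance in frame 2: 4.6.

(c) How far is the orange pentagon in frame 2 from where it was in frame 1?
2.0

The orange pentagon moved from (3.8, 6.2) to (3.5, 4.2), a distance of √(0.3² + 2.0²) ≈ 2.0.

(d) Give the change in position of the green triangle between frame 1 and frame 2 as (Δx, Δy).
(3.0, -0.1)

The green triangle was at (3.1, 2.3) in frame 1 and (6.1, 2.2) in frame 2.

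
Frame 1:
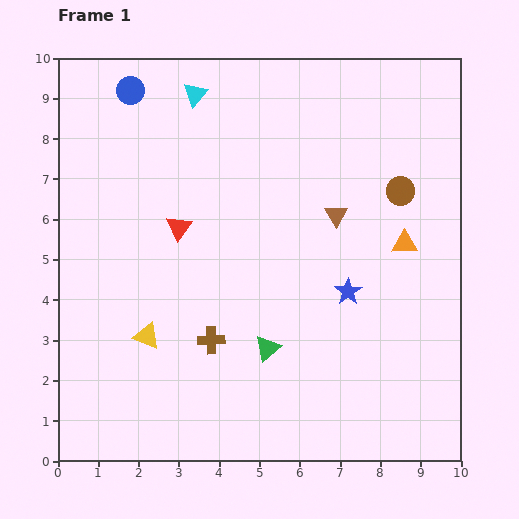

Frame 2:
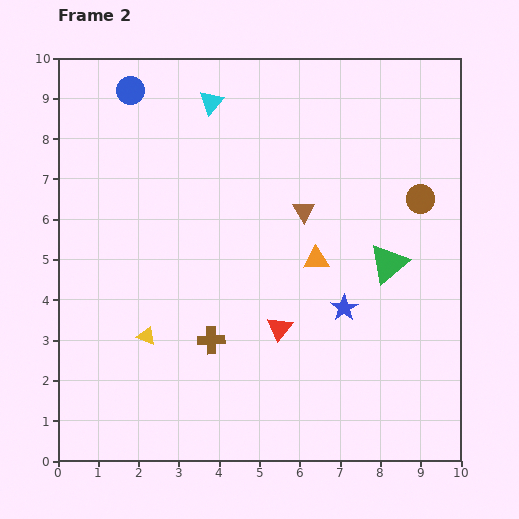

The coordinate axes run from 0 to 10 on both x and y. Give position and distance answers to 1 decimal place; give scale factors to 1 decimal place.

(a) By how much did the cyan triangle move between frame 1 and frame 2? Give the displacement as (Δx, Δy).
(0.4, -0.2)

The cyan triangle was at (3.4, 9.1) in frame 1 and (3.8, 8.9) in frame 2.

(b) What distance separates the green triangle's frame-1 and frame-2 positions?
3.7

The green triangle moved from (5.2, 2.8) to (8.2, 4.9), a distance of √(3.0² + 2.1²) ≈ 3.7.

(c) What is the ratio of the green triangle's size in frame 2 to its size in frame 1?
1.5×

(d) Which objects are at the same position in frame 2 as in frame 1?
the yellow triangle, the brown cross, the blue circle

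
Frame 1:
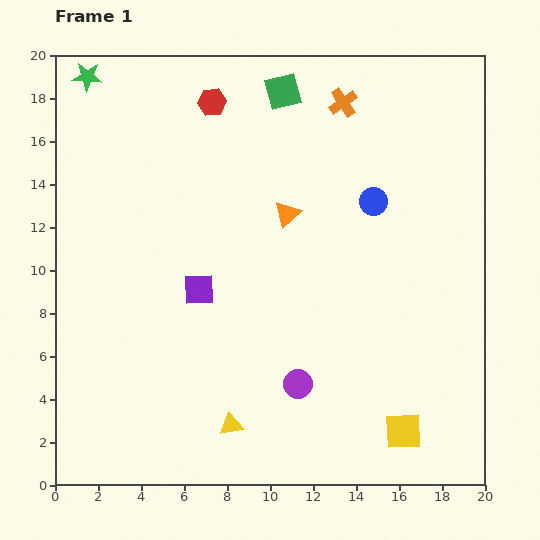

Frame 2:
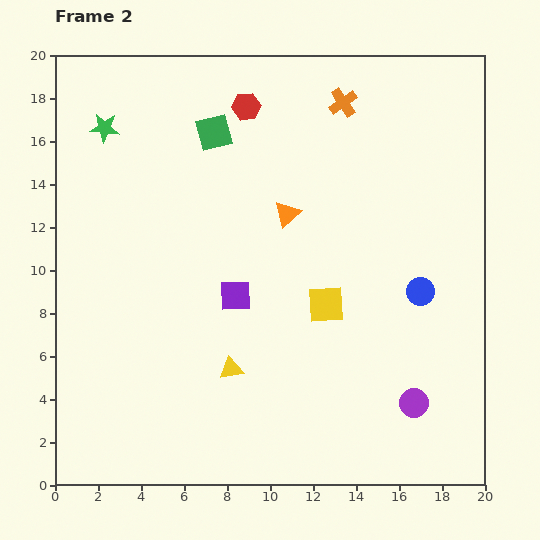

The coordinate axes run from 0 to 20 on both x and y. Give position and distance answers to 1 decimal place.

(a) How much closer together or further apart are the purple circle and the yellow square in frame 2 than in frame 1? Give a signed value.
+0.8

Distance in frame 1: 5.4. Distance in frame 2: 6.2.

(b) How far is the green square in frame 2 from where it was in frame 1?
3.7

The green square moved from (10.6, 18.3) to (7.4, 16.4), a distance of √(3.2² + 1.9²) ≈ 3.7.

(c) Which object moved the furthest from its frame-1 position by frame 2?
the yellow square

(moved 6.9; next 5.5)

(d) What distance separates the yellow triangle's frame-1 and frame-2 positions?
2.6

The yellow triangle moved from (8.2, 2.8) to (8.2, 5.4), a distance of √(0.0² + 2.6²) ≈ 2.6.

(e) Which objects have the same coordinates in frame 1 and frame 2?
the orange triangle, the orange cross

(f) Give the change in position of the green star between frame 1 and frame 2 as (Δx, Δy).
(0.8, -2.4)

The green star was at (1.5, 19.0) in frame 1 and (2.3, 16.6) in frame 2.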